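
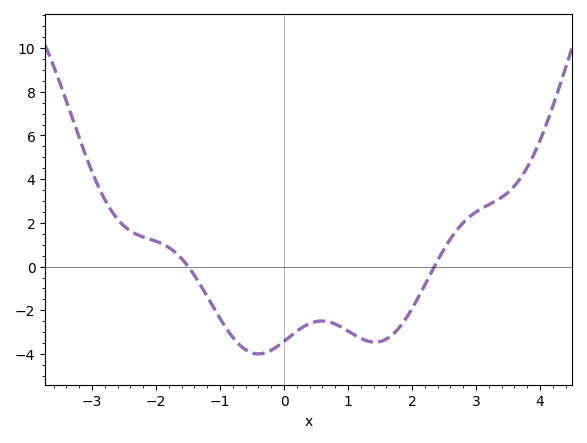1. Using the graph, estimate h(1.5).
-3.43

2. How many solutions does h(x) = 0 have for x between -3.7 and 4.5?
2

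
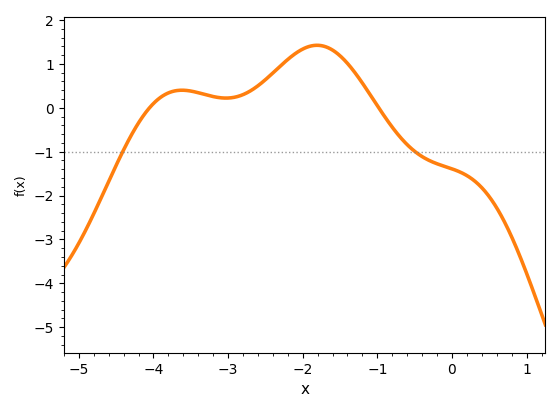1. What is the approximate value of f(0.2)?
-1.54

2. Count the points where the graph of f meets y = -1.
2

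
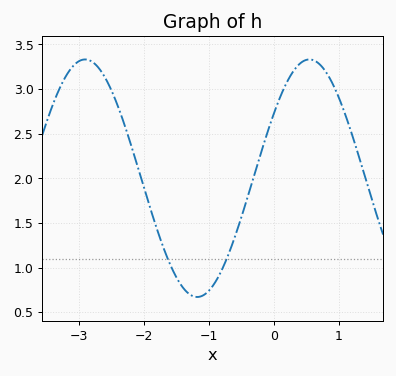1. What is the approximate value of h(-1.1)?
0.7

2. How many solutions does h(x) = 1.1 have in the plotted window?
2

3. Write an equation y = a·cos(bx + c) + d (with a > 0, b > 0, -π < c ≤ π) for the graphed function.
y = 1.33cos(1.8x - 1) + 2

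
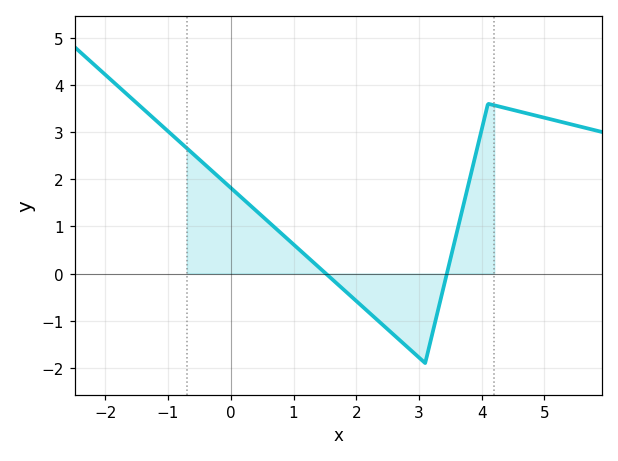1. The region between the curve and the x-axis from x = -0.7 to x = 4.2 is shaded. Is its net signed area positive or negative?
positive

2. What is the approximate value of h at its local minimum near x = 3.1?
-1.9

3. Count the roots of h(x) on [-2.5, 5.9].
2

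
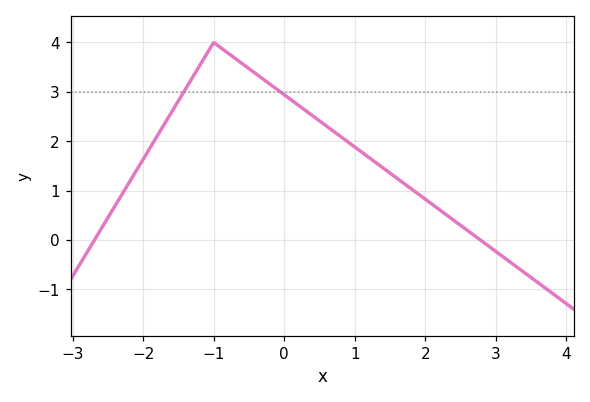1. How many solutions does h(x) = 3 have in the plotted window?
2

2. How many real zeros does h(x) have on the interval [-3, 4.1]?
2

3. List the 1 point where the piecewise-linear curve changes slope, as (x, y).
(-1, 4)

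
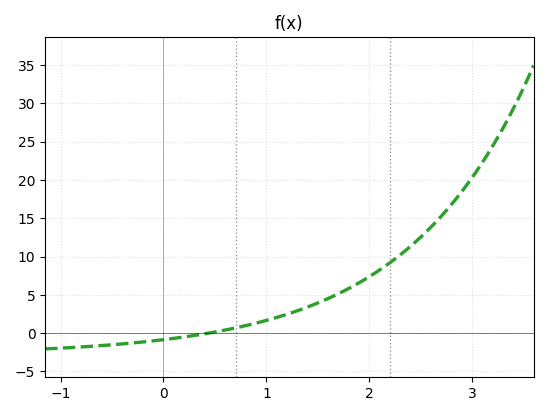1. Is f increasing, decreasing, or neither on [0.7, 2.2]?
increasing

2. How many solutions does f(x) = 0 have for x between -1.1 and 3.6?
1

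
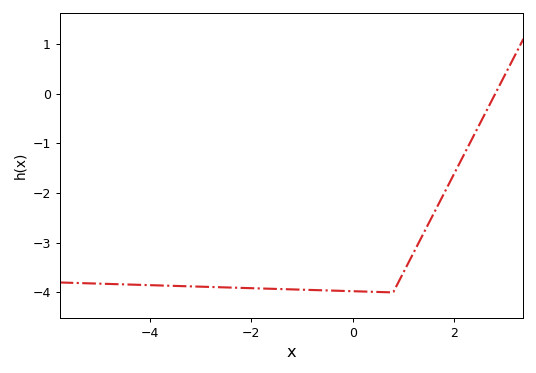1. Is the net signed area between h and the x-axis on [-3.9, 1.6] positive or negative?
negative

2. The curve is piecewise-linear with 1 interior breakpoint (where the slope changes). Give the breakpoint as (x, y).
(0.8, -4)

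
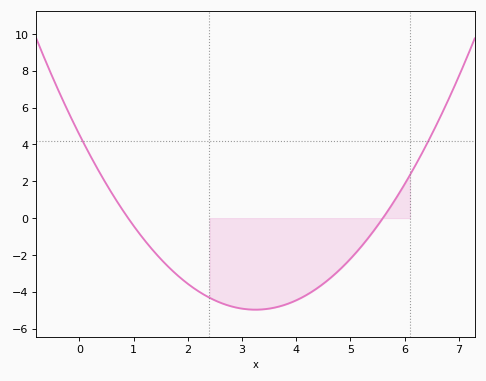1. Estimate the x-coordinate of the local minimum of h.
3.25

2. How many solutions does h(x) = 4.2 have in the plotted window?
2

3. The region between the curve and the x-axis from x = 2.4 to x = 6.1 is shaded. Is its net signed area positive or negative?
negative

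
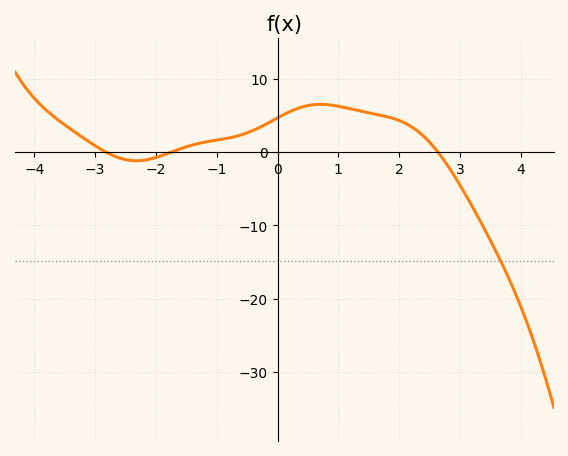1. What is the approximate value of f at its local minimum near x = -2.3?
-1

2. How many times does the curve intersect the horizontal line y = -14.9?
1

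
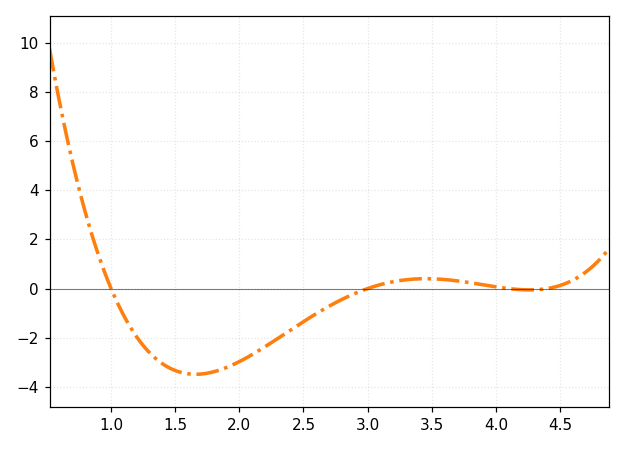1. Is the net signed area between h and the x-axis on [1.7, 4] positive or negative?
negative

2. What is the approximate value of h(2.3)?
-2.03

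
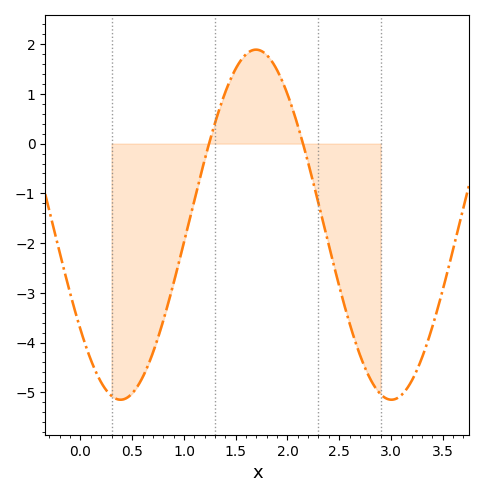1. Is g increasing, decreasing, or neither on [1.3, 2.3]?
neither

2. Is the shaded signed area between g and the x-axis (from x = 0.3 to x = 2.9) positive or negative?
negative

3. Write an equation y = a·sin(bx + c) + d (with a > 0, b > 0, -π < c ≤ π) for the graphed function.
y = 3.52sin(2.4x - 2.5) - 1.63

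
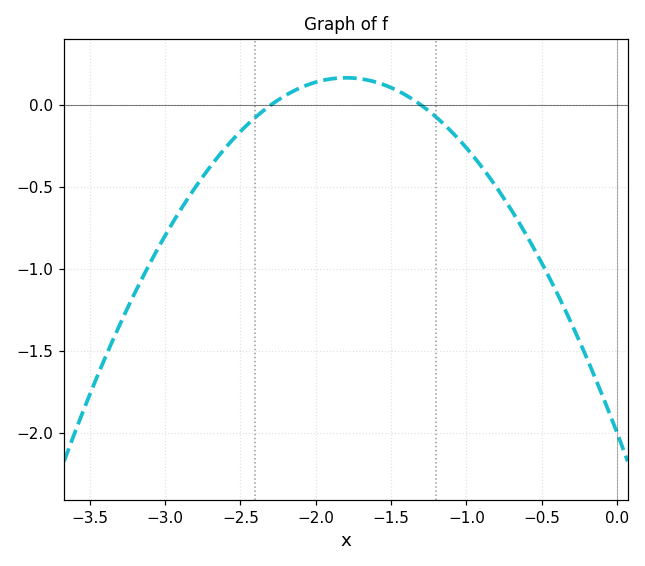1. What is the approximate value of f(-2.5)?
-0.15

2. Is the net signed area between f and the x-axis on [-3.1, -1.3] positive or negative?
negative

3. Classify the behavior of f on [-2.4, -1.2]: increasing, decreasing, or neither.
neither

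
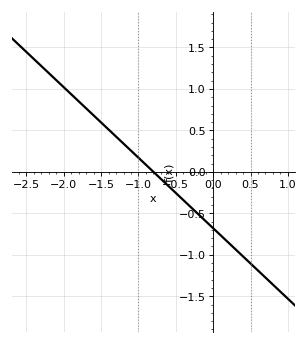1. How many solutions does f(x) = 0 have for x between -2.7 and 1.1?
1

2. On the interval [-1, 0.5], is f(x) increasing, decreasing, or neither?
decreasing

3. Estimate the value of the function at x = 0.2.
-0.85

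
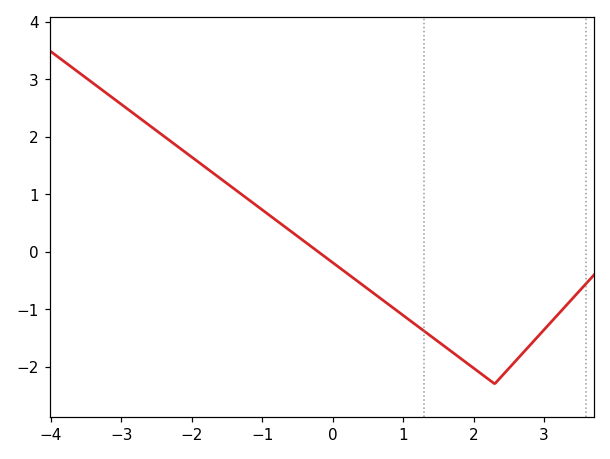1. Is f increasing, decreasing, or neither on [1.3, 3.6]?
neither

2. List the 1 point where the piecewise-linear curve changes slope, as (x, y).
(2.3, -2.3)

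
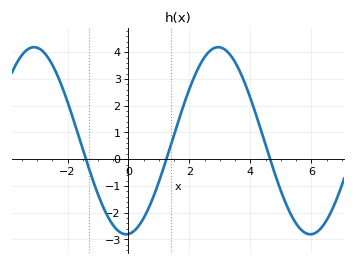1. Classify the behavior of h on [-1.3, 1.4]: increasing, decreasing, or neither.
neither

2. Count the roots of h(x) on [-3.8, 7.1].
3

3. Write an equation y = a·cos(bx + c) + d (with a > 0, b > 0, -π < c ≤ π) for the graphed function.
y = 3.5cos(1.04x - 3.06) + 0.69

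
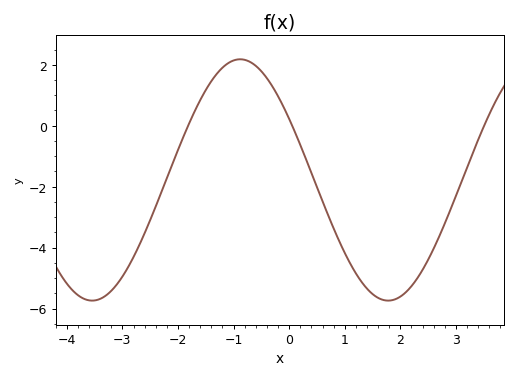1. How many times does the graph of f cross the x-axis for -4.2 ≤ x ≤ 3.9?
3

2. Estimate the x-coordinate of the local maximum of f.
-0.883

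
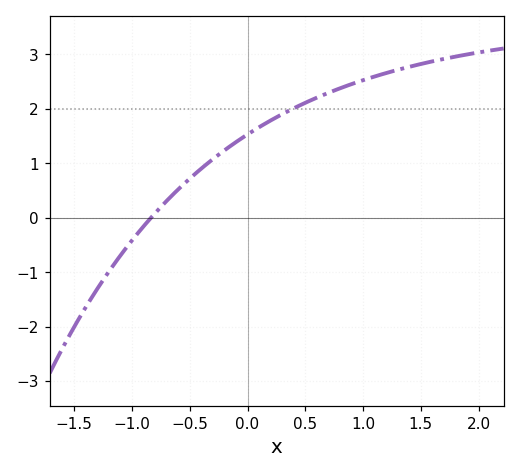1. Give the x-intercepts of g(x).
-0.8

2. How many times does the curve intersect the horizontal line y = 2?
1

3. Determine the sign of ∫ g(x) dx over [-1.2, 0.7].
positive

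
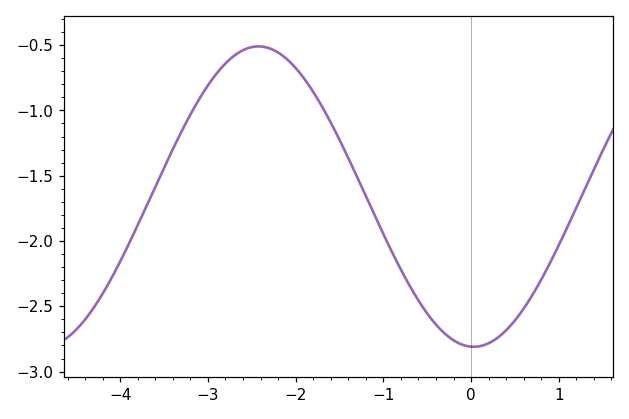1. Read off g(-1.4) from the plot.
-1.36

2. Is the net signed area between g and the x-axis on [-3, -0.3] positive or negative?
negative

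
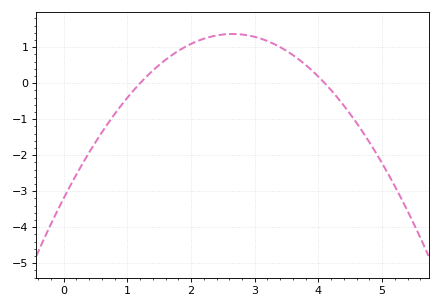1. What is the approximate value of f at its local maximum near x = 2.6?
1.4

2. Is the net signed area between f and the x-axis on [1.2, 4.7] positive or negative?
positive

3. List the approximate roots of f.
1.2, 4.1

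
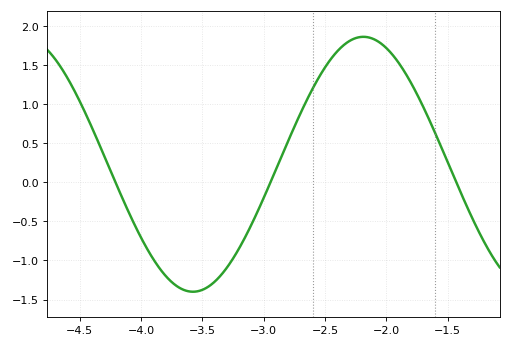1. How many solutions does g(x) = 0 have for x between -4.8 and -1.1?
3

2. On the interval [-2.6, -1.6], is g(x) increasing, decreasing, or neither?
neither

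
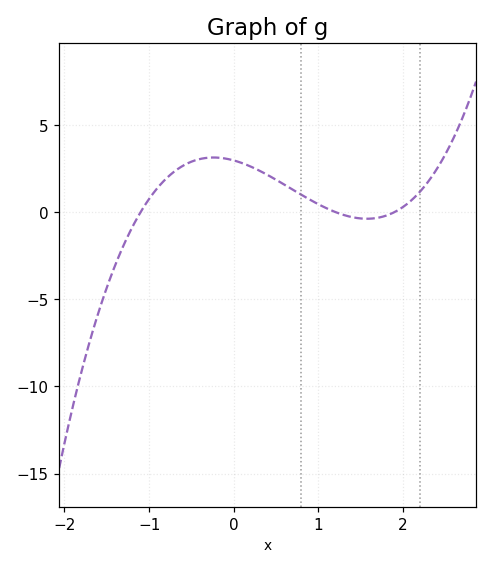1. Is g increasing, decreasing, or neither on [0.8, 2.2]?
neither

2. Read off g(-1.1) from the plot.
0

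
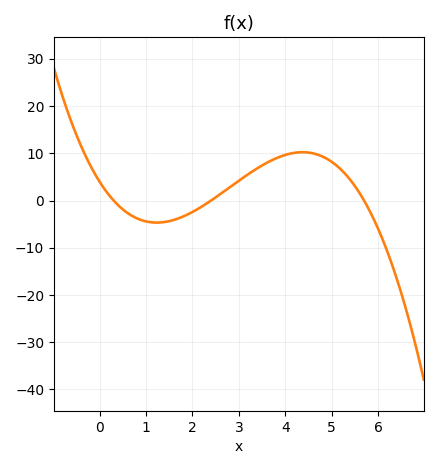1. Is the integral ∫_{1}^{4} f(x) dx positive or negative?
positive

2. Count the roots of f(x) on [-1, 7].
3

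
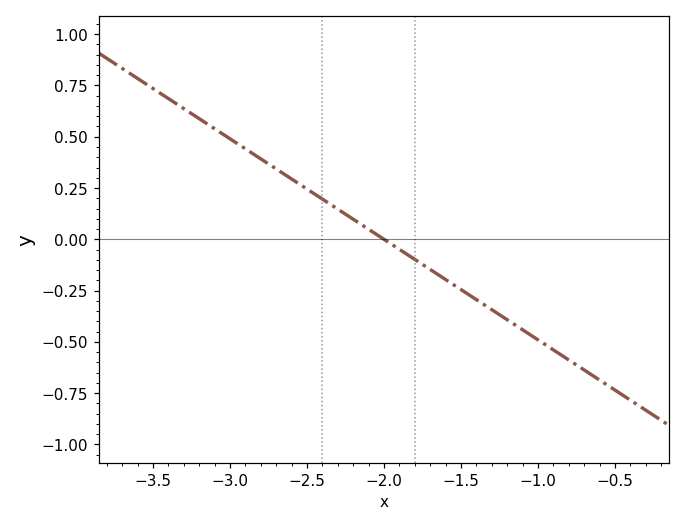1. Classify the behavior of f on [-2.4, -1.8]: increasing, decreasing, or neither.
decreasing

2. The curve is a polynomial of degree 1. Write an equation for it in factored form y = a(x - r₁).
y = -0.49(x + 2)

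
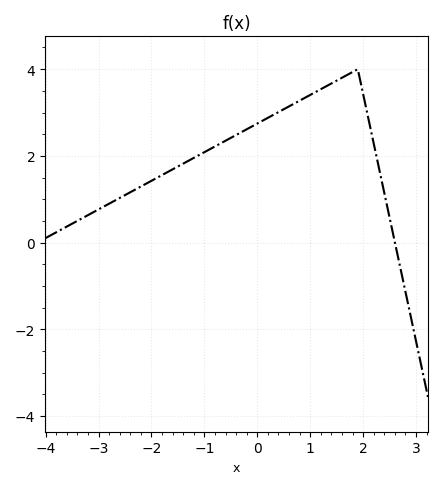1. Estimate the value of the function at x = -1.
2.09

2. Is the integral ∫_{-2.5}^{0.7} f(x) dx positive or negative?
positive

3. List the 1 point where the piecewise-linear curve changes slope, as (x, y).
(1.9, 4)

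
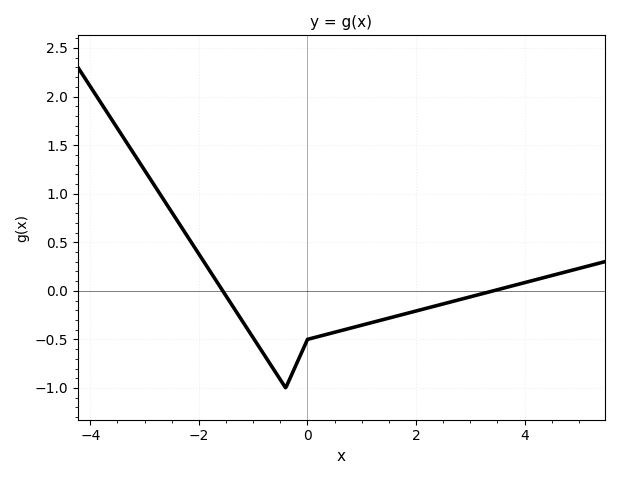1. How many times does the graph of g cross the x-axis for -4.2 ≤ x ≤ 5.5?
2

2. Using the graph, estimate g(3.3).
-0.018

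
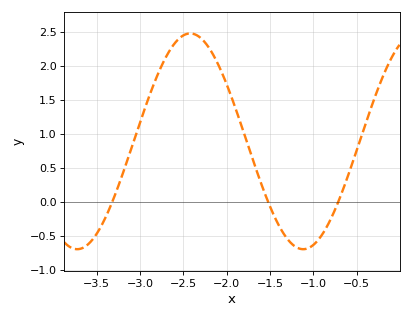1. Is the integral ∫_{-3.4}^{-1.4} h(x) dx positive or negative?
positive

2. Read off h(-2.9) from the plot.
1.55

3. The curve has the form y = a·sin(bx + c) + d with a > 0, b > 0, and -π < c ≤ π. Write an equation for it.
y = 1.59sin(2.4x + 1.1) + 0.89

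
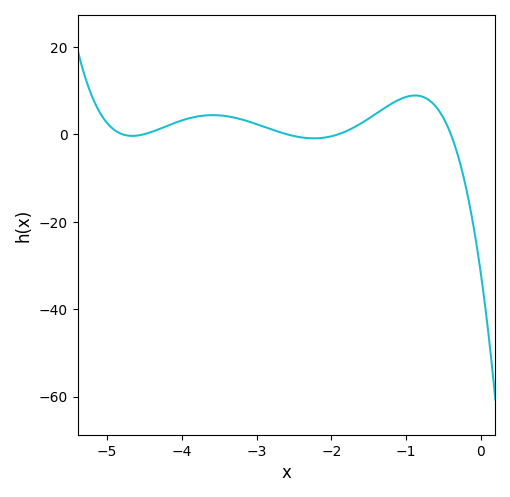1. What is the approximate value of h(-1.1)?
8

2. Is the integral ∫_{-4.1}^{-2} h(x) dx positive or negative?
positive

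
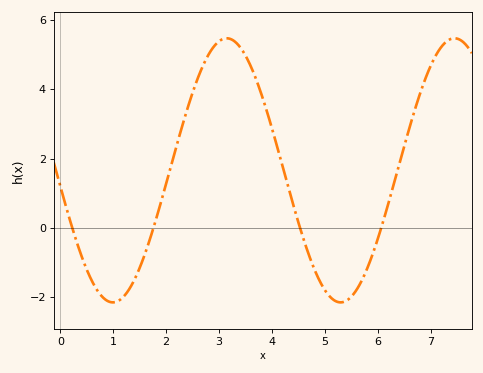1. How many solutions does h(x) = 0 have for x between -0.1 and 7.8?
4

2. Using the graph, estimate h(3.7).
4.2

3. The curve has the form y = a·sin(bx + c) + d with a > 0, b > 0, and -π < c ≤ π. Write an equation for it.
y = 3.81sin(1.5x - 3) + 1.66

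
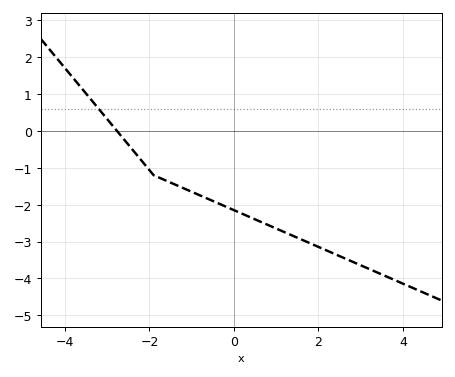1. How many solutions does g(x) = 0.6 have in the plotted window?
1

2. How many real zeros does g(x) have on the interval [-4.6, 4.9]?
1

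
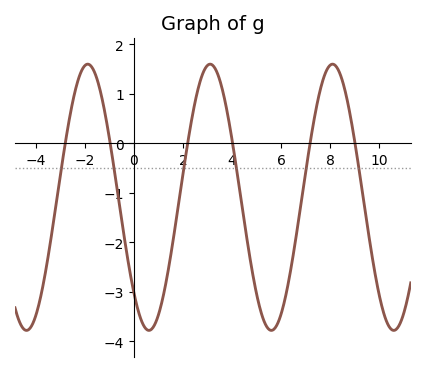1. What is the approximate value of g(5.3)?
-3.59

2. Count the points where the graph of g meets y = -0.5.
6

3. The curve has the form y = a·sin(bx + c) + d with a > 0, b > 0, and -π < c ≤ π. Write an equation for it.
y = 2.69sin(1.26x - 2.34) - 1.09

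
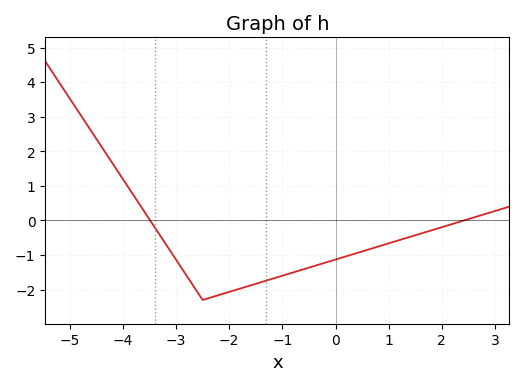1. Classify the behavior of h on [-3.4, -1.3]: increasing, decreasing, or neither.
neither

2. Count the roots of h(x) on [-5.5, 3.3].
2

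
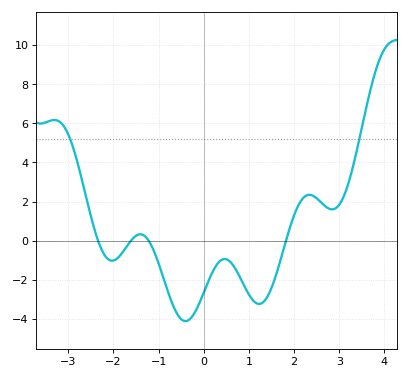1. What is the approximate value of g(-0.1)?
-3.21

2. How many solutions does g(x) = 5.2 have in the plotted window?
2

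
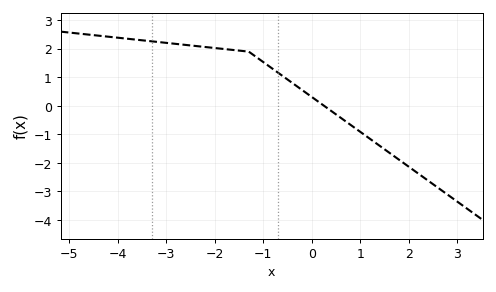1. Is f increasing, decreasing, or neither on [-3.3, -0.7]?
decreasing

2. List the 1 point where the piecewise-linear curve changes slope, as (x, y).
(-1.3, 1.9)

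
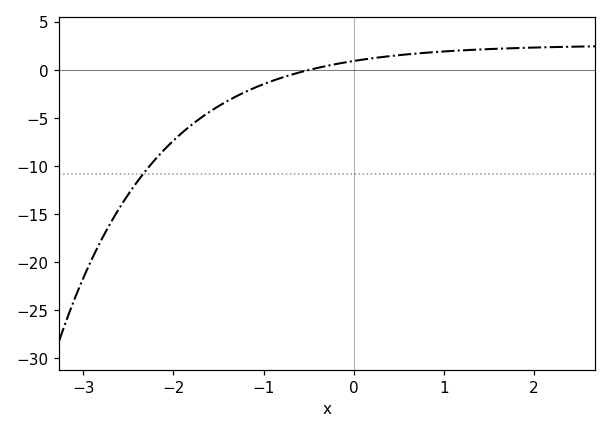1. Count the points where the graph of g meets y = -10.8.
1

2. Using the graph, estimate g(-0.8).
-1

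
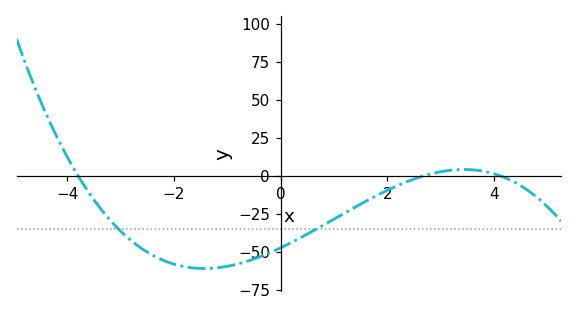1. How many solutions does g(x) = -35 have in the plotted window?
2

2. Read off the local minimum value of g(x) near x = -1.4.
-61.2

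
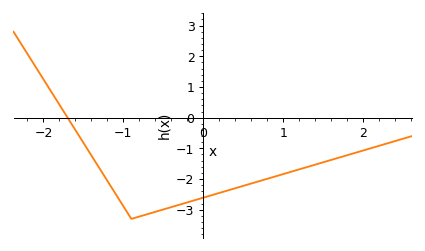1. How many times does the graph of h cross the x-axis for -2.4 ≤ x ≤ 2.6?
1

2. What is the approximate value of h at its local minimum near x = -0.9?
-3.3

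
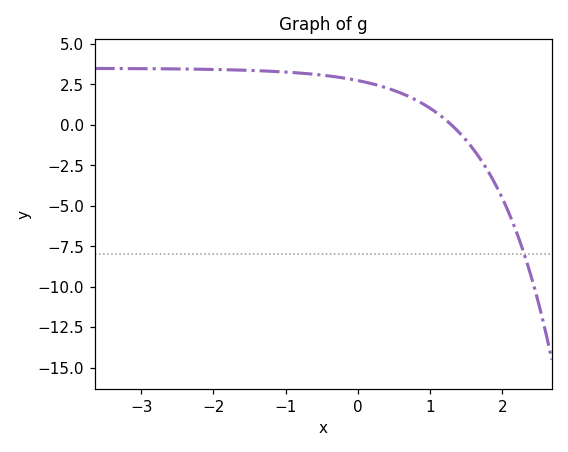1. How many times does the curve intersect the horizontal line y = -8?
1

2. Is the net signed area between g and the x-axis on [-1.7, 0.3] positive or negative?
positive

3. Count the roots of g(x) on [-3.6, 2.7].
1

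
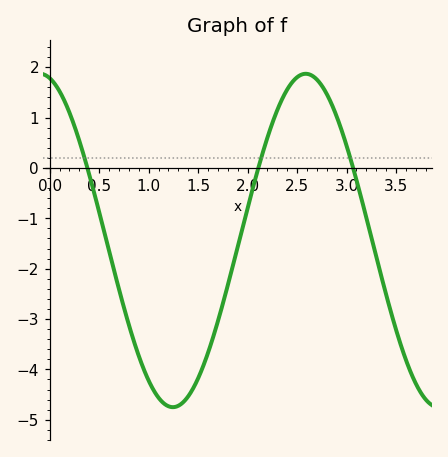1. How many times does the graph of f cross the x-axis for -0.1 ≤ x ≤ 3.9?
3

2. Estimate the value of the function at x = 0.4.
-0.1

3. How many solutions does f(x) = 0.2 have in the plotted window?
3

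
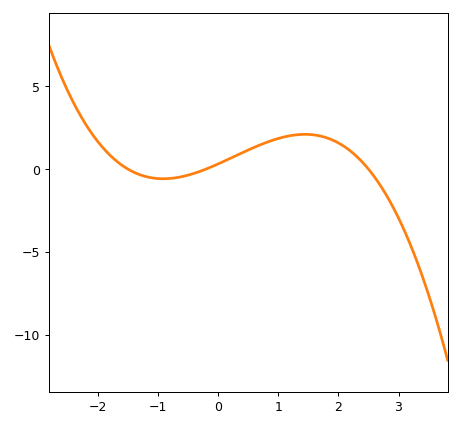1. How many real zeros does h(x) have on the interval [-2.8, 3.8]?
3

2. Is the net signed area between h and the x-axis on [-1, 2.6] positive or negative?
positive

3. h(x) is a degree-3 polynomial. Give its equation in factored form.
y = -0.41(x + 1.5)(x + 0.2)(x - 2.5)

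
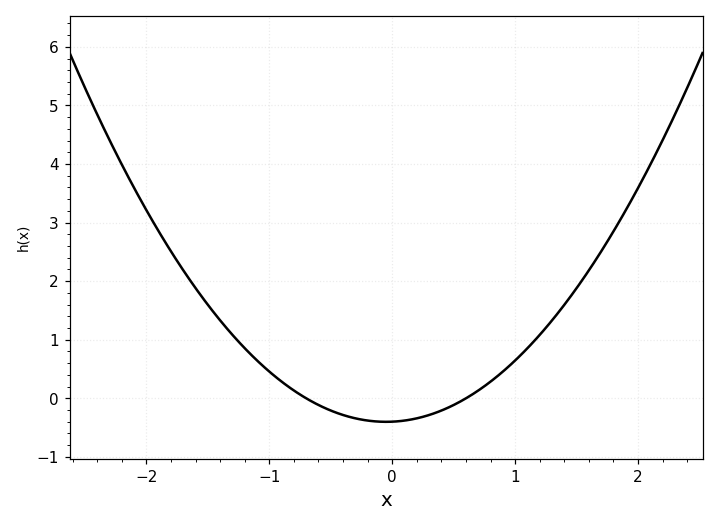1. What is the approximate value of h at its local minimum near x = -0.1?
-0.401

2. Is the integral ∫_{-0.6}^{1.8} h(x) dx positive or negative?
positive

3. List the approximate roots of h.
-0.7, 0.6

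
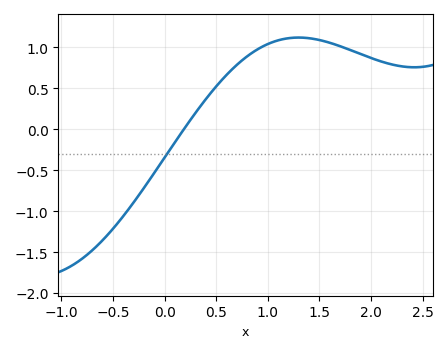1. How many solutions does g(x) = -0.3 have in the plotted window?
1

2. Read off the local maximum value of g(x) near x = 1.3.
1.12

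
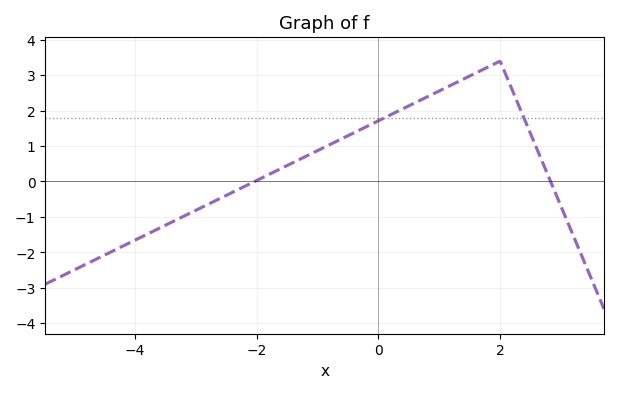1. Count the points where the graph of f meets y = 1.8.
2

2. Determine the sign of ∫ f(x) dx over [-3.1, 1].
positive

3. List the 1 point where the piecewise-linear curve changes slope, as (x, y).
(2, 3.4)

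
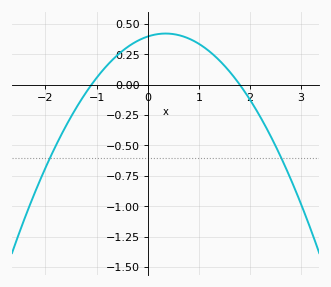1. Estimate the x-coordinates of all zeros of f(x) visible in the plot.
-1.1, 1.8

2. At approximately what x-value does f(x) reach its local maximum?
0.35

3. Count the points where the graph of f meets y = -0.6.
2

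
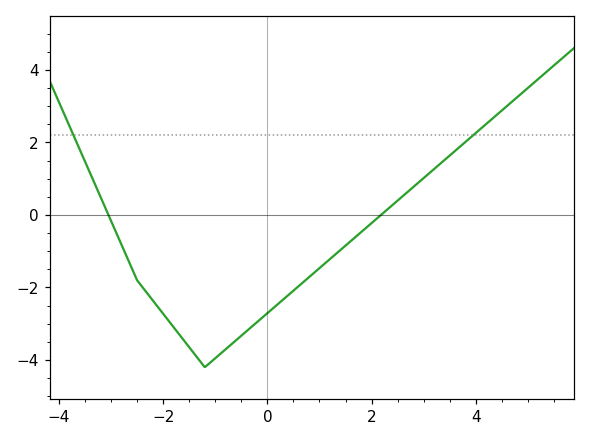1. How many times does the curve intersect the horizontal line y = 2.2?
2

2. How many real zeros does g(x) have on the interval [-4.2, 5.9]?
2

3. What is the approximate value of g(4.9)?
3.38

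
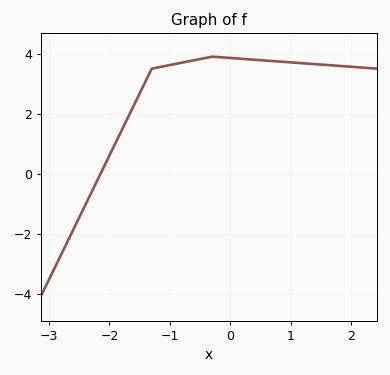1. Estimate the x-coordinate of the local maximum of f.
-0.3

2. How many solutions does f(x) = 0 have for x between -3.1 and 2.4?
1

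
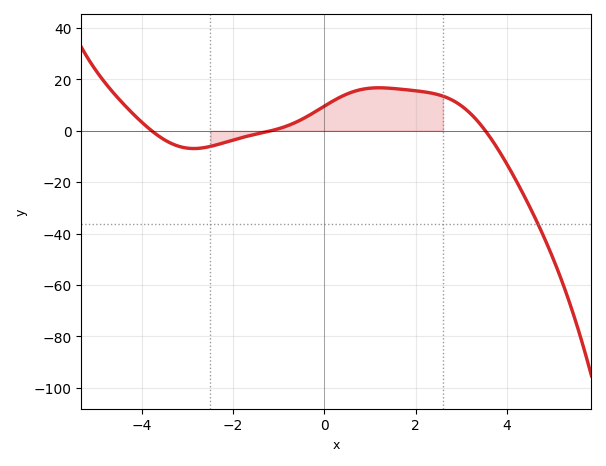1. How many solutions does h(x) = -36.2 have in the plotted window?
1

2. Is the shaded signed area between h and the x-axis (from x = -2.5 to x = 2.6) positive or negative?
positive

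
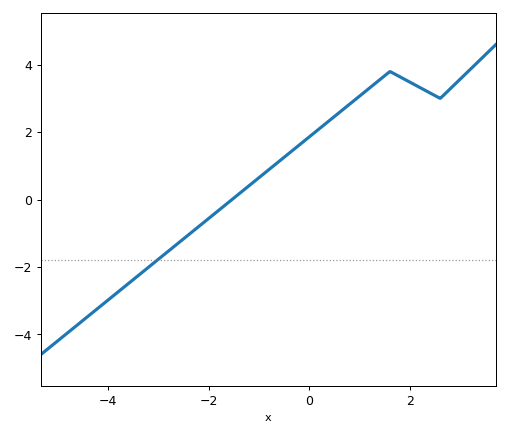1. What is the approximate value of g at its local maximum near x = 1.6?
3.8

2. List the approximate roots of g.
-1.54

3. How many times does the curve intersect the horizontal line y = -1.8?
1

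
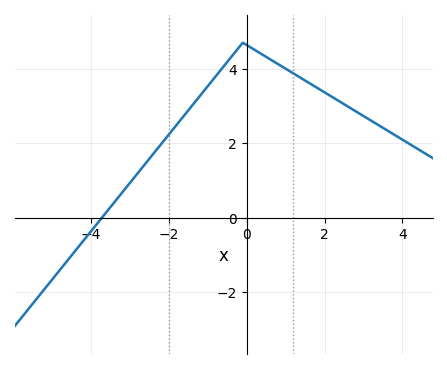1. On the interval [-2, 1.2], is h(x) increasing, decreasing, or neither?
neither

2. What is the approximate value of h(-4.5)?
-1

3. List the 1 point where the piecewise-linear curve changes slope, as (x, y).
(-0.1, 4.7)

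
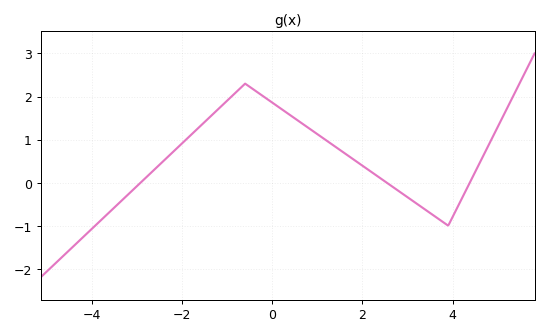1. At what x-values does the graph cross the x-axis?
-2.92, 2.54, 4.38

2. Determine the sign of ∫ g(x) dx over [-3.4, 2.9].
positive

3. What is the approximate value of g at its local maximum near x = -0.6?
2.3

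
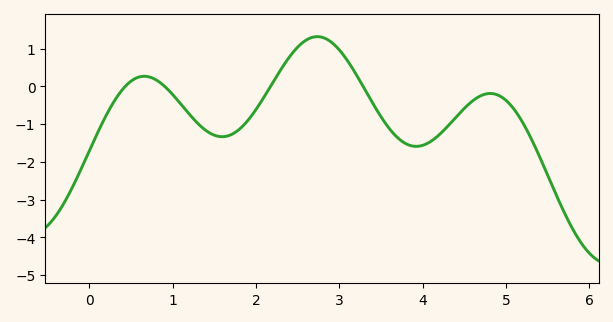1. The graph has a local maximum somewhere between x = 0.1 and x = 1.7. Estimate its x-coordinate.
0.7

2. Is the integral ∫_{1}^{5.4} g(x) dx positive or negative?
negative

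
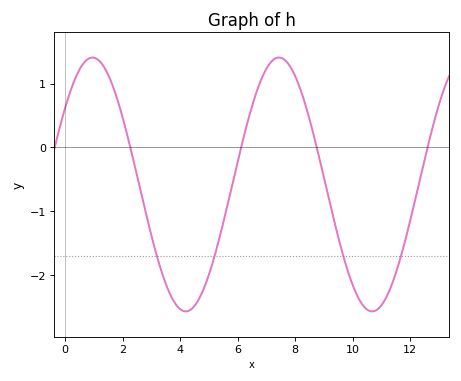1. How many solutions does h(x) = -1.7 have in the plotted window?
4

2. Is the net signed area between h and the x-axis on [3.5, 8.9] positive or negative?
negative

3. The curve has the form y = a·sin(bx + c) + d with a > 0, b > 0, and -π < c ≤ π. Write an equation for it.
y = 1.99sin(0.97x + 0.64) - 0.58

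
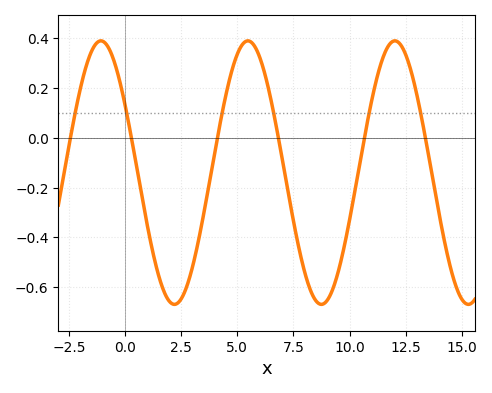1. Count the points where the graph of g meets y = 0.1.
6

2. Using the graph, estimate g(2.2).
-0.66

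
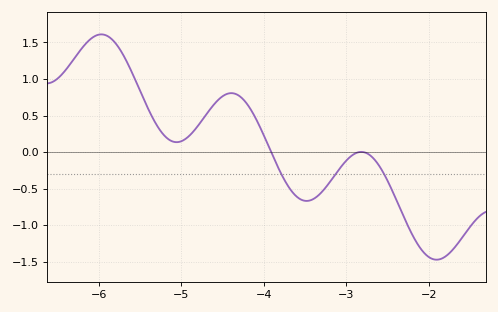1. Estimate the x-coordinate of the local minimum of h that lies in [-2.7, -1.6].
-1.9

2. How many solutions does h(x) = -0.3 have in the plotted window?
3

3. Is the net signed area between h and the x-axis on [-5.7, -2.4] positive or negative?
positive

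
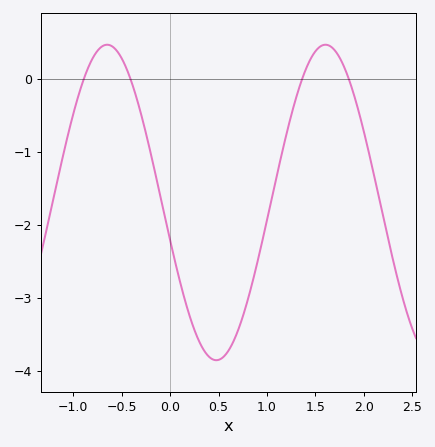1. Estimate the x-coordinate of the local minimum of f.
0.477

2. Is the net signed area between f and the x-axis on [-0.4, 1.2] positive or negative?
negative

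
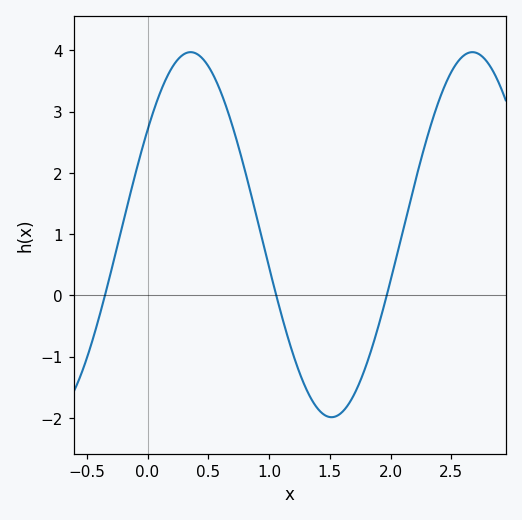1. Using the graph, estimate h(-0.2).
1.2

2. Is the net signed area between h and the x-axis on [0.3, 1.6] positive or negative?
positive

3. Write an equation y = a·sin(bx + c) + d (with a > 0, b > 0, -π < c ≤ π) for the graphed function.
y = 2.98sin(2.7x + 0.61) + 0.99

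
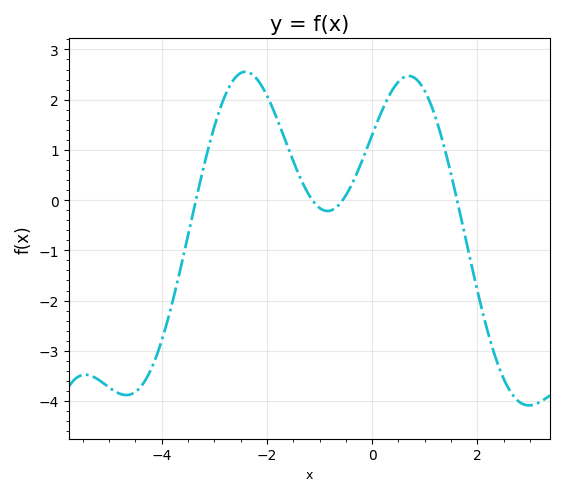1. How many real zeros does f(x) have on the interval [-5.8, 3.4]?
4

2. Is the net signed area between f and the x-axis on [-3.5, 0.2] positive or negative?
positive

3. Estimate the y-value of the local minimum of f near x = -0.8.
-0.2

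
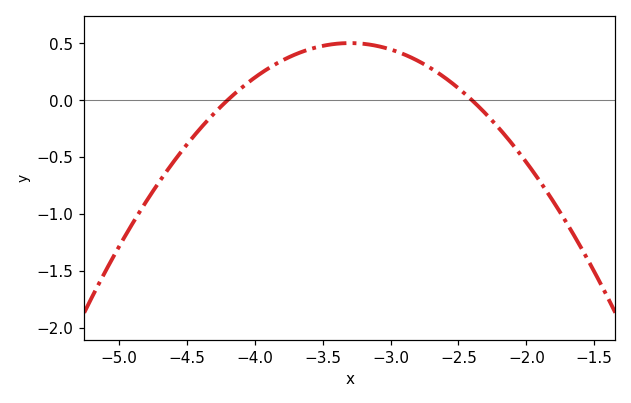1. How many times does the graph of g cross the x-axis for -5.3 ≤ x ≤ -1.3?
2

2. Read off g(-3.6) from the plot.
0.446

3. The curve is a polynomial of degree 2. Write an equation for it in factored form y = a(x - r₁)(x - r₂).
y = -0.62(x + 4.2)(x + 2.4)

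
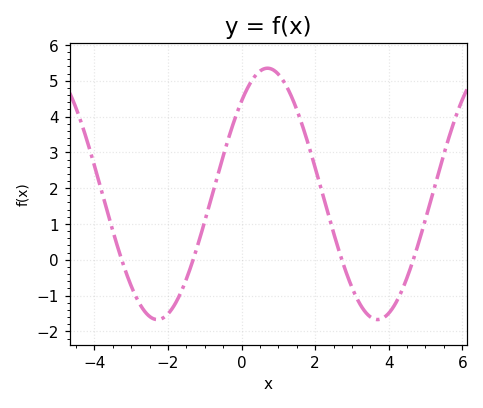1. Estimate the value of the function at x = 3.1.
-1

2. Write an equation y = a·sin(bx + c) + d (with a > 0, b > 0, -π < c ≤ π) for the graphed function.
y = 3.51sin(1.05x + 0.83) + 1.84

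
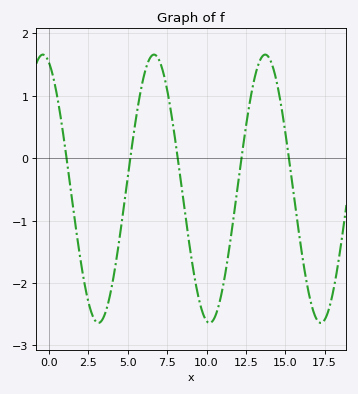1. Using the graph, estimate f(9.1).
-1.7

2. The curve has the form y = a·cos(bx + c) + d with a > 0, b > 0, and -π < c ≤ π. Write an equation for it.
y = 2.15cos(0.89x + 0.35) - 0.49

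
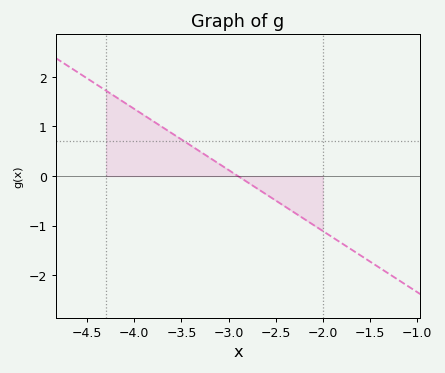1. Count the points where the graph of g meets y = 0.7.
1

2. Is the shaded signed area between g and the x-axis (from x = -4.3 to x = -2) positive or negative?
positive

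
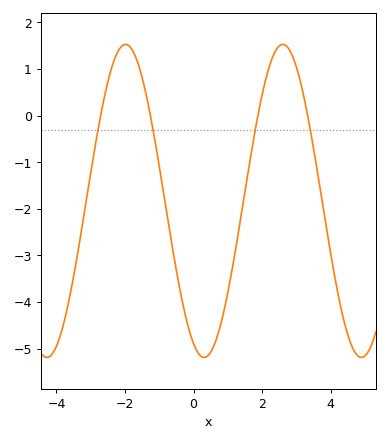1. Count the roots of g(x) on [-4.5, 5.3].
4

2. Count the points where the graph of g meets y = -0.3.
4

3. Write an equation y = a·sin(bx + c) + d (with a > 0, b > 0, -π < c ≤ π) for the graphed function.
y = 3.36sin(1.4x - 2) - 1.83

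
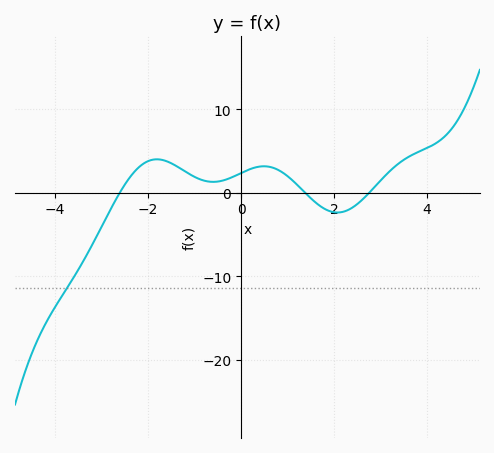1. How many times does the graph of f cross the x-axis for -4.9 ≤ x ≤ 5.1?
3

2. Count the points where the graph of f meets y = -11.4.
1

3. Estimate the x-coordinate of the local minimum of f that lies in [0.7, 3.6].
2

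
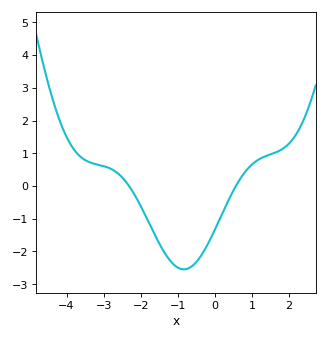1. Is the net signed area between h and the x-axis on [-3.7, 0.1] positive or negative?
negative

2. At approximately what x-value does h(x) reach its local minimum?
-0.8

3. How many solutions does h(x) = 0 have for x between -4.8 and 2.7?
2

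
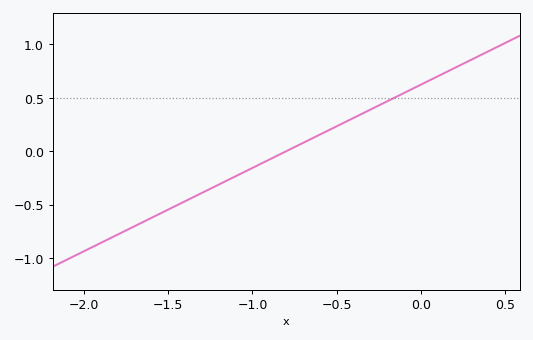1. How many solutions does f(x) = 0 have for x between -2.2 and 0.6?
1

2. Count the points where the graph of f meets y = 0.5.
1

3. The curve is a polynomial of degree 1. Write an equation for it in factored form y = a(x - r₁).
y = 0.78(x + 0.8)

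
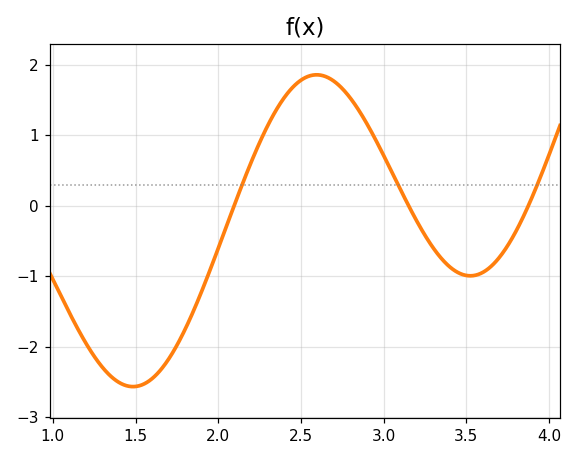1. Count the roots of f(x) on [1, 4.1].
3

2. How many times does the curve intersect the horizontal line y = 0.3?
3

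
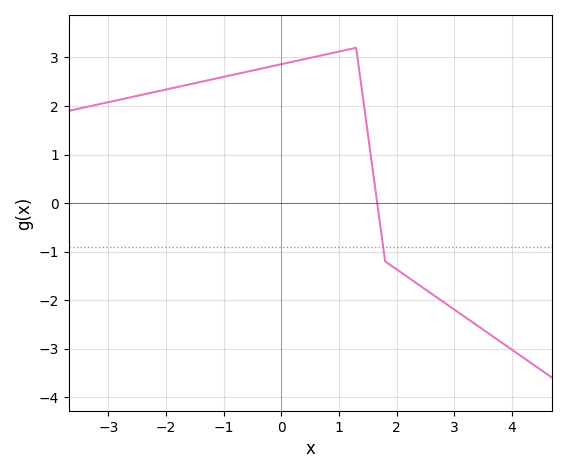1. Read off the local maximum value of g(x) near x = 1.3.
3.2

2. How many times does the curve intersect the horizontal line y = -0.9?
1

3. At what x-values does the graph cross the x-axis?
1.66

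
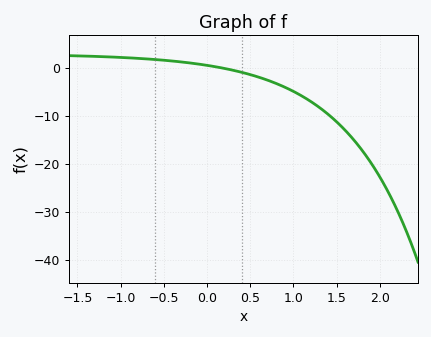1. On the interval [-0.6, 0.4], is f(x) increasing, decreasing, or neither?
decreasing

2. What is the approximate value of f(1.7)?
-15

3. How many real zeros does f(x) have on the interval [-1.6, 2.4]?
1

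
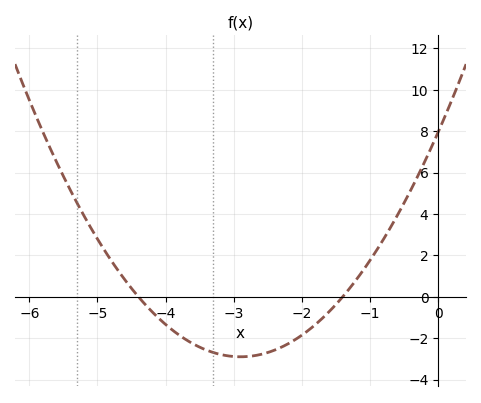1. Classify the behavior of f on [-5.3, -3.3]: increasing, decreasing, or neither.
decreasing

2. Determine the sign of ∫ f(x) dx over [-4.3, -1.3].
negative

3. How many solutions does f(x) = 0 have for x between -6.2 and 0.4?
2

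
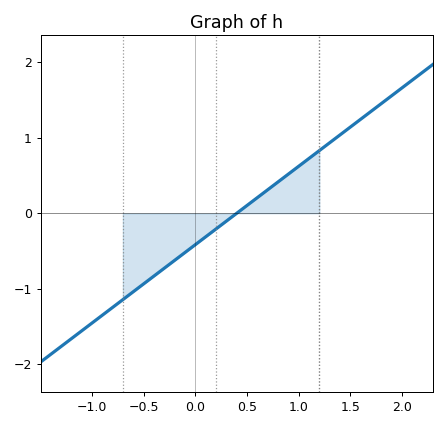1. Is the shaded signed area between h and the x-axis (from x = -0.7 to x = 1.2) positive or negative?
negative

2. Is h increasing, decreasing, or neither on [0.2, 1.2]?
increasing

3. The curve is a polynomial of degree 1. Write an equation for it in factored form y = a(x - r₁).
y = 1.04(x - 0.4)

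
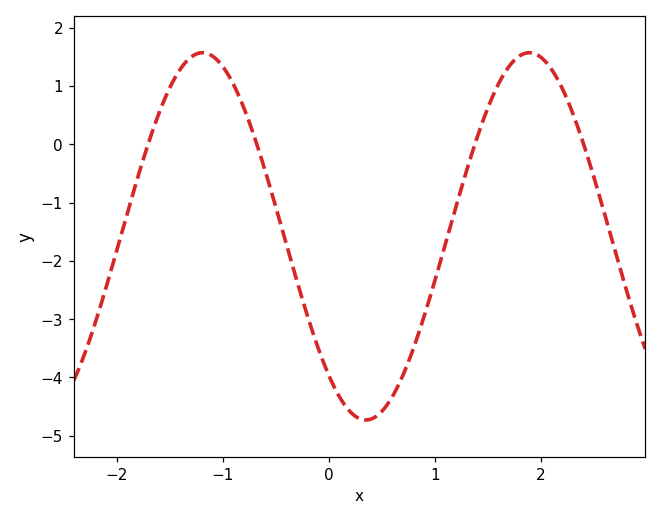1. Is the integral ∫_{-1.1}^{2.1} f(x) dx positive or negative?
negative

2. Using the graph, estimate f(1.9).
1.6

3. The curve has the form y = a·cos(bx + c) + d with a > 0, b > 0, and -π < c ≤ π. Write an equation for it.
y = 3.15cos(2x + 2.4) - 1.58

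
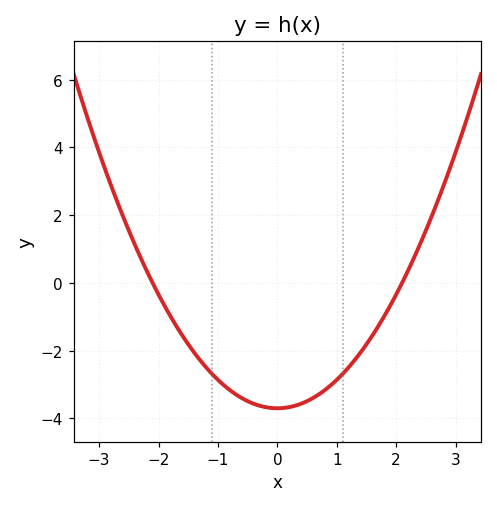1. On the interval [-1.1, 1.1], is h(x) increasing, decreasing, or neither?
neither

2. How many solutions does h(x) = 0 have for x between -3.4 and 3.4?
2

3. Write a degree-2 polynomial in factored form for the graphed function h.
y = 0.84(x + 2.1)(x - 2.1)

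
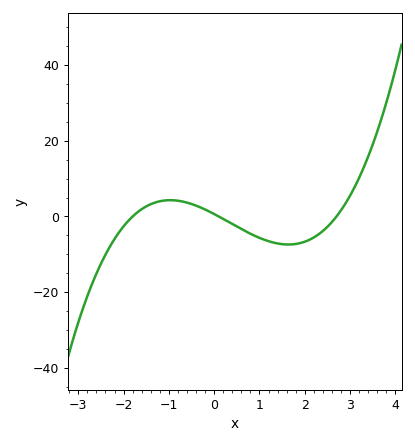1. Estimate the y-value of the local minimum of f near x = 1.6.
-7.41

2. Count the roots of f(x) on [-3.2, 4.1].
3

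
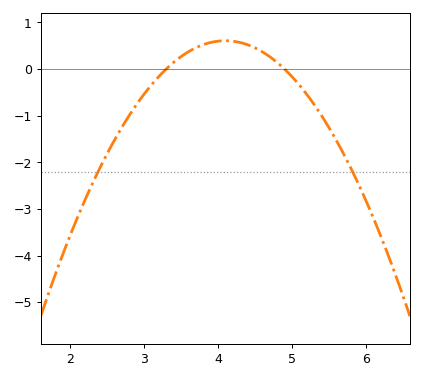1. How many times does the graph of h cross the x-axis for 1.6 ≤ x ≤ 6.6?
2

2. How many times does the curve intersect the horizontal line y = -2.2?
2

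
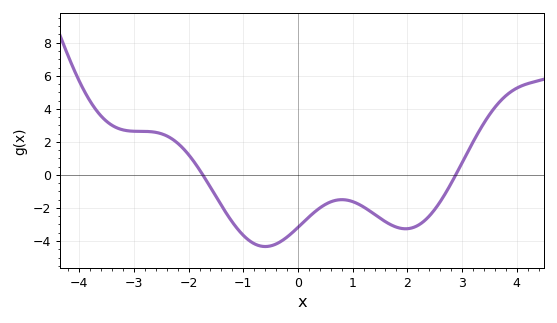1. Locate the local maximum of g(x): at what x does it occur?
0.8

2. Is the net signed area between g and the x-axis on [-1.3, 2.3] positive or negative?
negative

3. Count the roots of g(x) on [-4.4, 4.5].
2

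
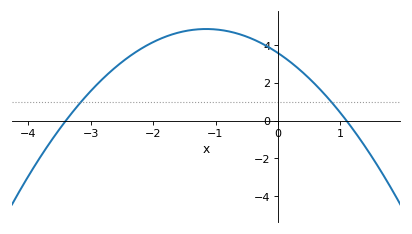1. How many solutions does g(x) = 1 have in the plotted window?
2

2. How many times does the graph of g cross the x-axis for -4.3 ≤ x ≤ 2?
2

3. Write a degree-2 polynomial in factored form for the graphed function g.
y = -0.96(x + 3.4)(x - 1.1)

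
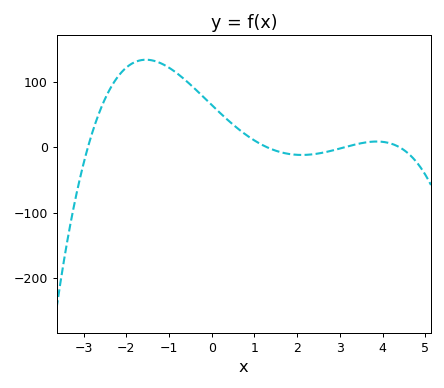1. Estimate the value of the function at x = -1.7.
133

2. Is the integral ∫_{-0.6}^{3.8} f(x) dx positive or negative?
positive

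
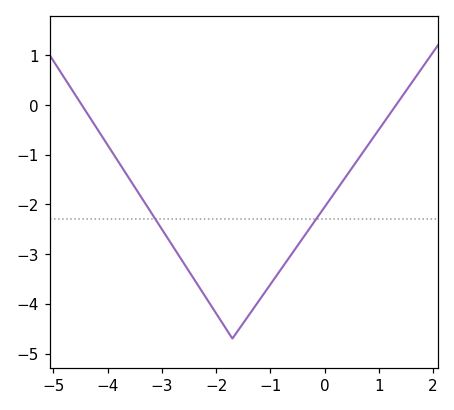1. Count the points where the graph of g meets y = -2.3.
2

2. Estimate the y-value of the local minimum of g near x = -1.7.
-4.7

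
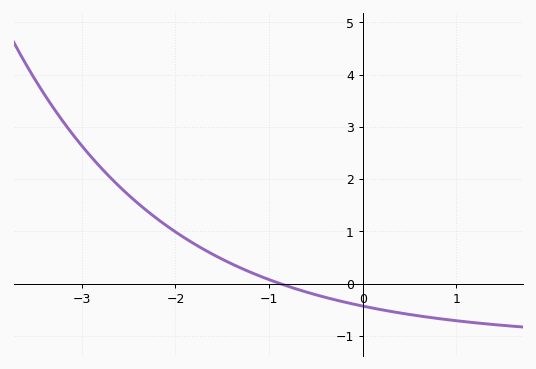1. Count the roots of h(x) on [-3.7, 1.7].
1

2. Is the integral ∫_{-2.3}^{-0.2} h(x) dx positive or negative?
positive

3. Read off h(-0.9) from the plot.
0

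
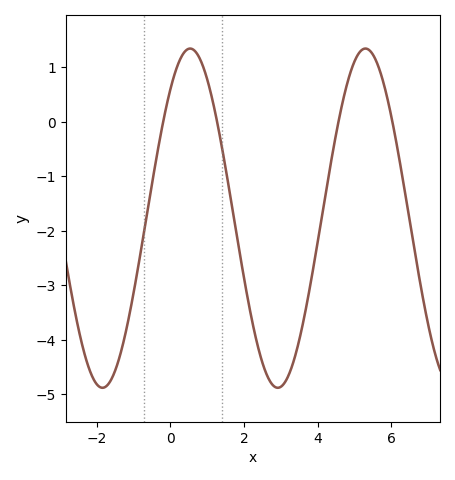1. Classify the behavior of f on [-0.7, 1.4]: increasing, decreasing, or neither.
neither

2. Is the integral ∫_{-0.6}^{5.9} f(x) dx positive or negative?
negative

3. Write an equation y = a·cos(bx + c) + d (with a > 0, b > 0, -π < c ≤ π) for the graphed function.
y = 3.11cos(1.3x - 0.71) - 1.77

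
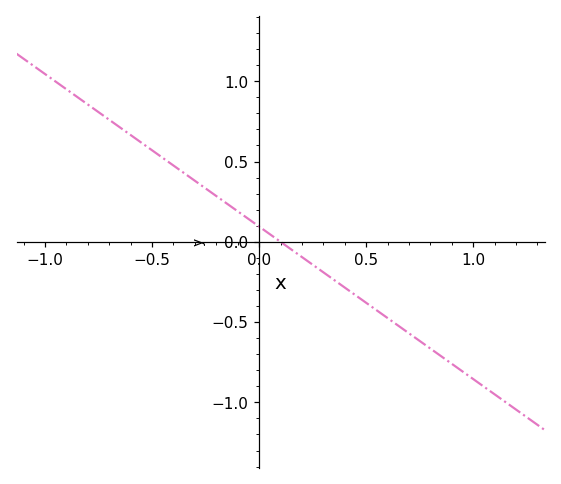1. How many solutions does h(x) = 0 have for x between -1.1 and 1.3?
1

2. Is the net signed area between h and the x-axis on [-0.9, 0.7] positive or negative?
positive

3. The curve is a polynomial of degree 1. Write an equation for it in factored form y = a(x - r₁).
y = -0.95(x - 0.1)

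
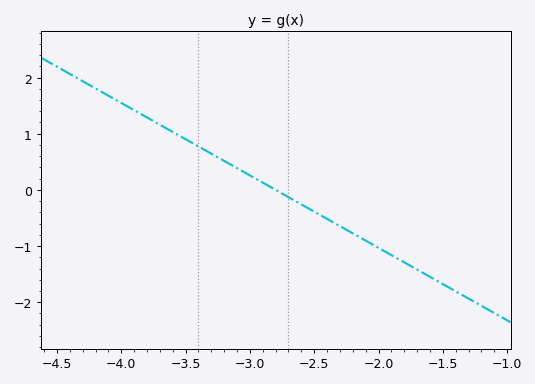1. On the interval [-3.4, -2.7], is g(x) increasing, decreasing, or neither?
decreasing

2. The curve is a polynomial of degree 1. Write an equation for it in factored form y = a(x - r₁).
y = -1.29(x + 2.8)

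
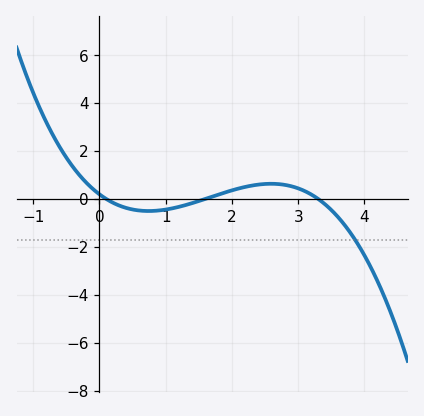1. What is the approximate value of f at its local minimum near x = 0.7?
-0.507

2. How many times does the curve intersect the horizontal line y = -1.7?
1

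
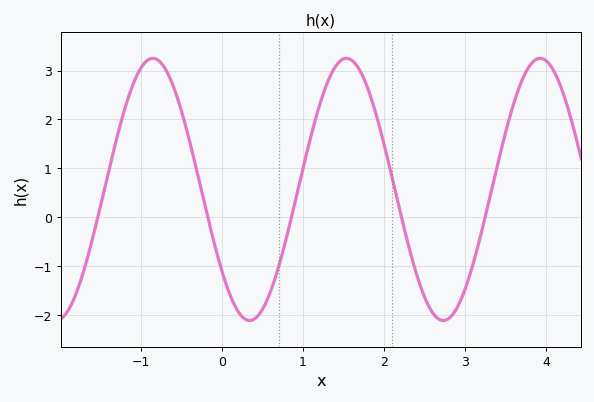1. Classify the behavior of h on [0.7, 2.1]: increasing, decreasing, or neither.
neither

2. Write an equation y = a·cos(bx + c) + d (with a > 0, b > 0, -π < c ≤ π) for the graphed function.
y = 2.68cos(2.6x + 2.2) + 0.57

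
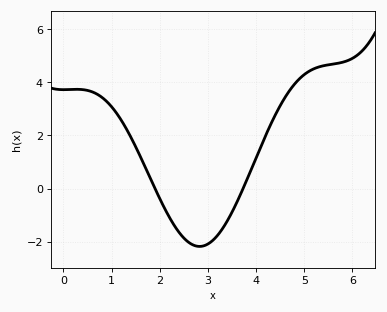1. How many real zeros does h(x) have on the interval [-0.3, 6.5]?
2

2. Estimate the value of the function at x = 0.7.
3.56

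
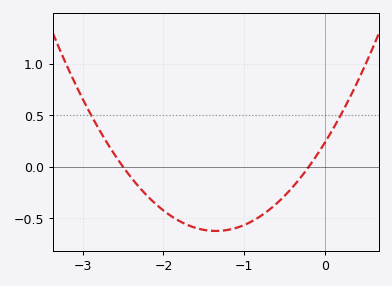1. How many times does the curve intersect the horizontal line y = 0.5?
2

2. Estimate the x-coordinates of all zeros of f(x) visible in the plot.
-2.5, -0.2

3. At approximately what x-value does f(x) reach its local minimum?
-1.35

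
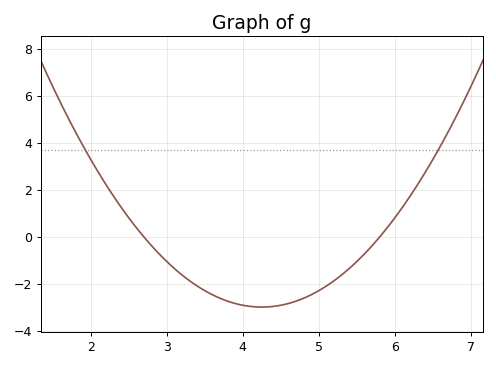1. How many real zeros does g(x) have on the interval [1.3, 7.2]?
2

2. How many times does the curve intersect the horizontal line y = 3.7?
2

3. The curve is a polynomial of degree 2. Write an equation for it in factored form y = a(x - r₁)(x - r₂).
y = 1.24(x - 2.7)(x - 5.8)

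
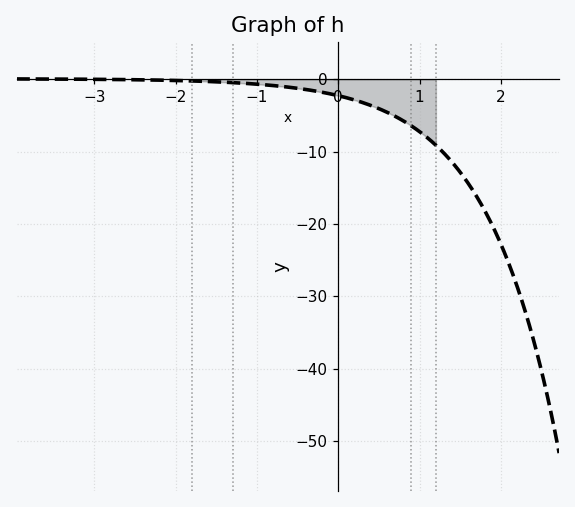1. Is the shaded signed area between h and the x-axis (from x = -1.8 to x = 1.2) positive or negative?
negative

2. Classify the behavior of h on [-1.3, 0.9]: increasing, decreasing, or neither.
decreasing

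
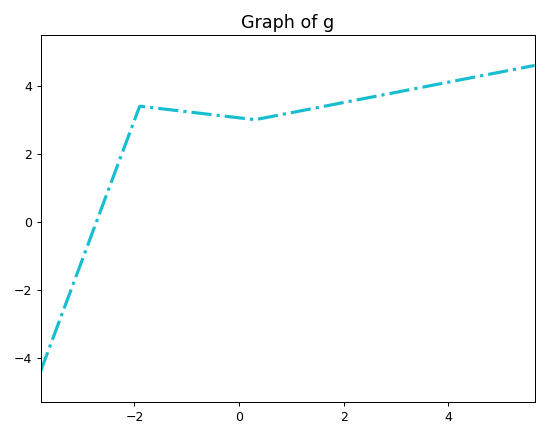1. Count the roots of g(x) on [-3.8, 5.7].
1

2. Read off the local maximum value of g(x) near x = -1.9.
3.4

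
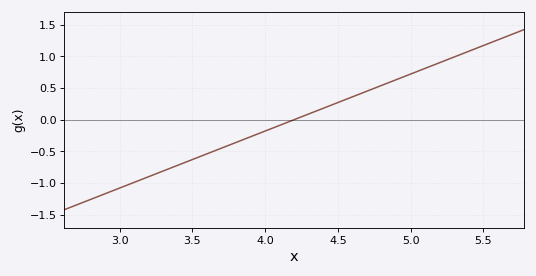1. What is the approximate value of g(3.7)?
-0.45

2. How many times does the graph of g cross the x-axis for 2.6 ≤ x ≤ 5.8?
1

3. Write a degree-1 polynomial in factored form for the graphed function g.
y = 0.9(x - 4.2)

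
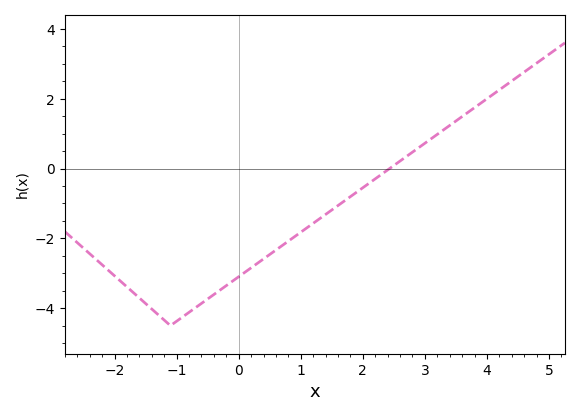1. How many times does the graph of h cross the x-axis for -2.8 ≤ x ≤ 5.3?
1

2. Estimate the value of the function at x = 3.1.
0.8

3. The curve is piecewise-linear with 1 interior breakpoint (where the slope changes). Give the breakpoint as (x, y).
(-1.1, -4.5)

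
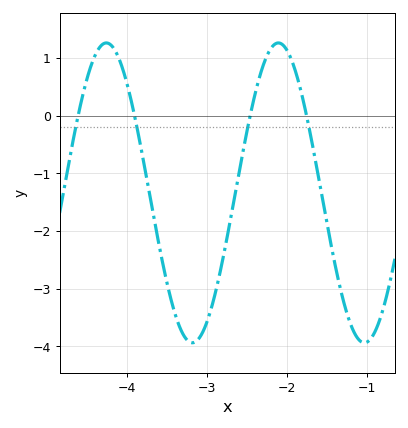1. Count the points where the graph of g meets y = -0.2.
4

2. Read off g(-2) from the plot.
1.13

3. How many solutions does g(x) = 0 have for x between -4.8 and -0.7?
4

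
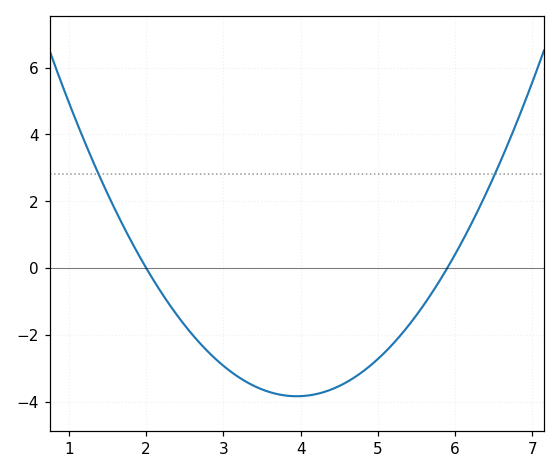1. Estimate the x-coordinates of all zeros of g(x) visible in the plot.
2, 5.9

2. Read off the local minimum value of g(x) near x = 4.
-3.8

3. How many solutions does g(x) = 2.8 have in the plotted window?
2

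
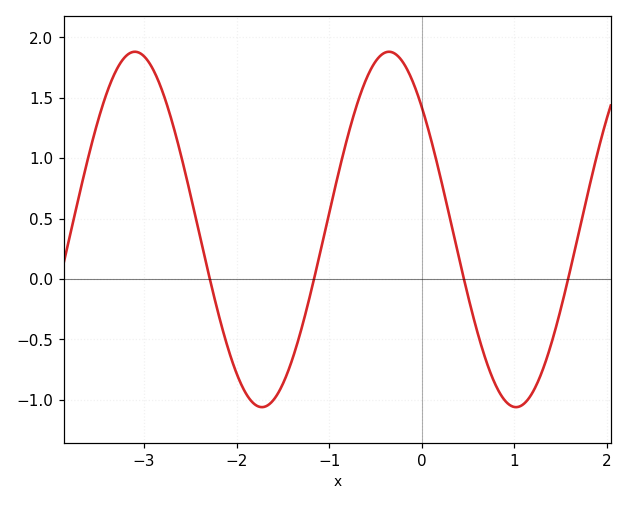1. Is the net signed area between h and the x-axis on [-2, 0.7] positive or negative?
positive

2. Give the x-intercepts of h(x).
-2.3, -1.2, 0.5, 1.6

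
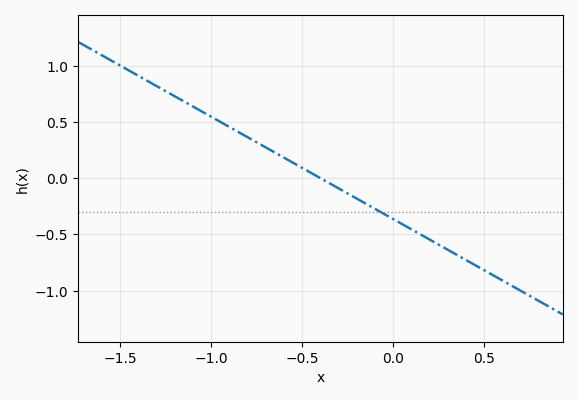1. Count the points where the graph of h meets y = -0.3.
1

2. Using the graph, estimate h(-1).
0.546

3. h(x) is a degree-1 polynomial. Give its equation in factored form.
y = -0.91(x + 0.4)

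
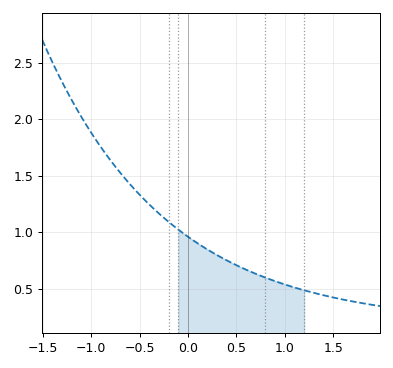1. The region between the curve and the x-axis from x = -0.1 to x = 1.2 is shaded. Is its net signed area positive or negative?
positive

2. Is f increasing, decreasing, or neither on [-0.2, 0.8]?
decreasing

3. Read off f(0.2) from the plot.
0.85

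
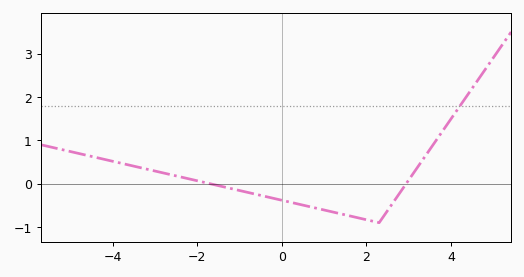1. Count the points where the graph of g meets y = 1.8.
1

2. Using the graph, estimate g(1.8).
-0.787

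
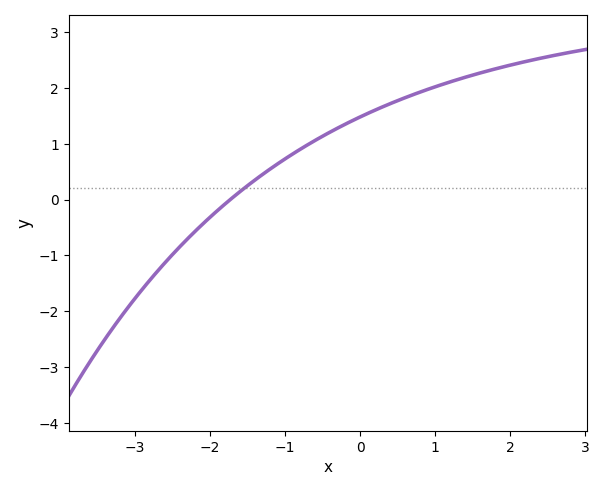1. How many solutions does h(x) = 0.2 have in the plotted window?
1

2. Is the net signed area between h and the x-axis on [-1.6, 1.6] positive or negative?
positive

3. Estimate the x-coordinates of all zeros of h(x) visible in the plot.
-1.7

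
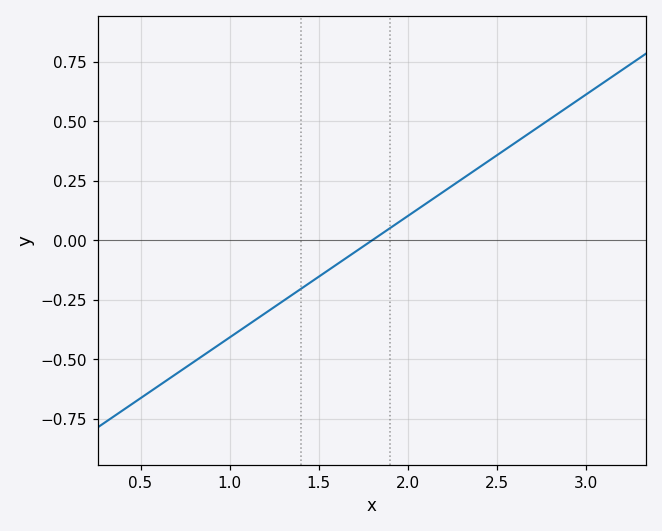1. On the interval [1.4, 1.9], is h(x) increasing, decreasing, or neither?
increasing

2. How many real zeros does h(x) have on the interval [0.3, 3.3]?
1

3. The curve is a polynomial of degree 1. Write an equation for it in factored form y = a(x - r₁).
y = 0.51(x - 1.8)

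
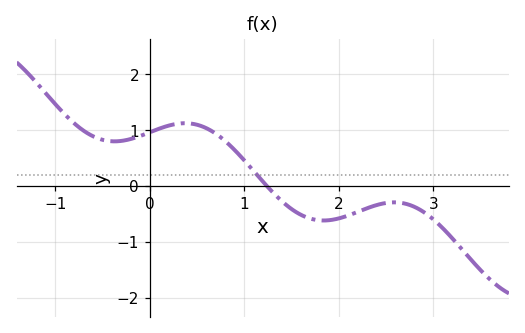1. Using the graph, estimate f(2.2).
-0.5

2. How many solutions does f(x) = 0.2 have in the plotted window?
1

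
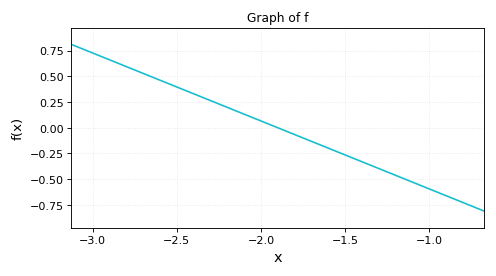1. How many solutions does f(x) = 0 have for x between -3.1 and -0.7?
1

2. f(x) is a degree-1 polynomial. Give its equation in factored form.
y = -0.66(x + 1.9)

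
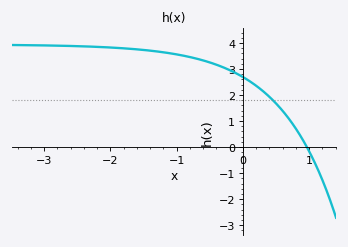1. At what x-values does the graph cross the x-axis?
1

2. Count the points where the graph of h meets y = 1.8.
1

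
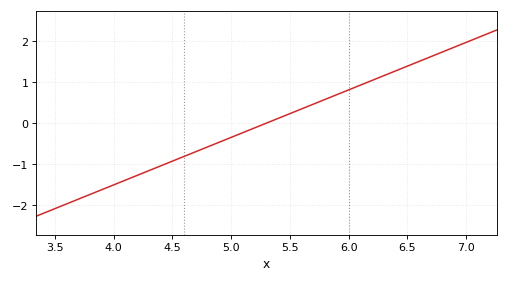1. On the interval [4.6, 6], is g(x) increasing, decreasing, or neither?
increasing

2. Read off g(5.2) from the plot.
-0.1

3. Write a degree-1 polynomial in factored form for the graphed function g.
y = 1.16(x - 5.3)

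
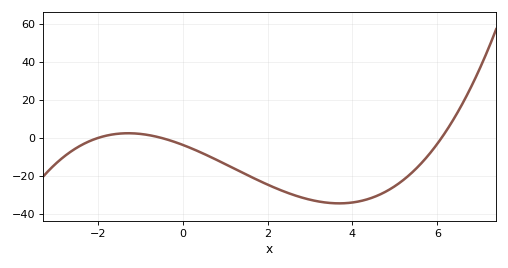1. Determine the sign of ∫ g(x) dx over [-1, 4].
negative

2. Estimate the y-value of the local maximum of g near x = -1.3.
2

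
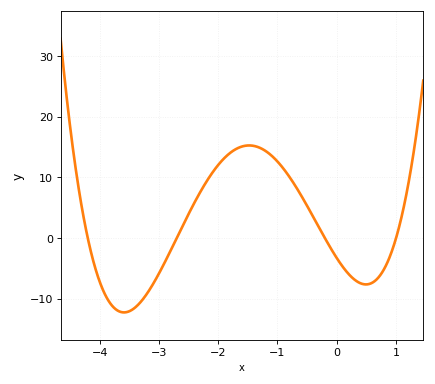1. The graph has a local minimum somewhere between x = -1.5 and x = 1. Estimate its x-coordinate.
0.5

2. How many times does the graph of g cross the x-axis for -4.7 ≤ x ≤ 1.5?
4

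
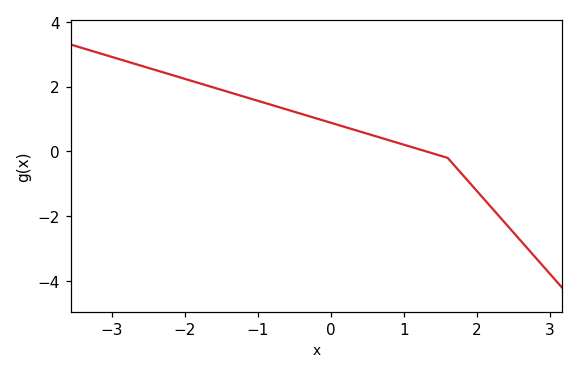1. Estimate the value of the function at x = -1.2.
1.7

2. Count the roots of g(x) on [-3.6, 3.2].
1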